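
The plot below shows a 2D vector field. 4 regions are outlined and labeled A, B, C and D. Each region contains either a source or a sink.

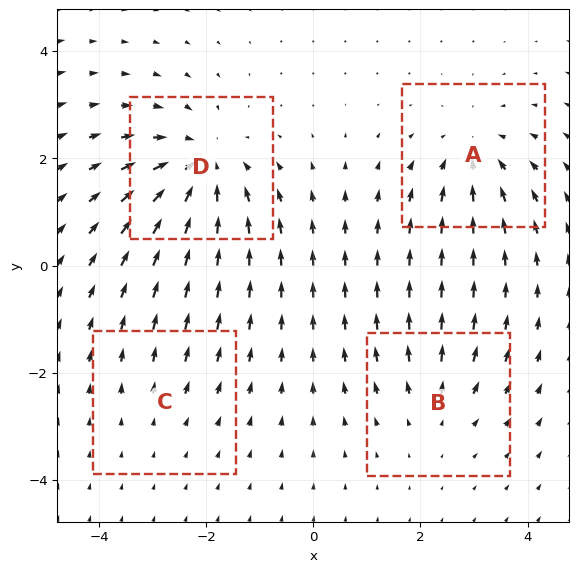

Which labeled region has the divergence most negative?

D

Divergence at each region's feature centre — A: about -4, B: about +3, C: about +2, D: about -6. Region D is most negative.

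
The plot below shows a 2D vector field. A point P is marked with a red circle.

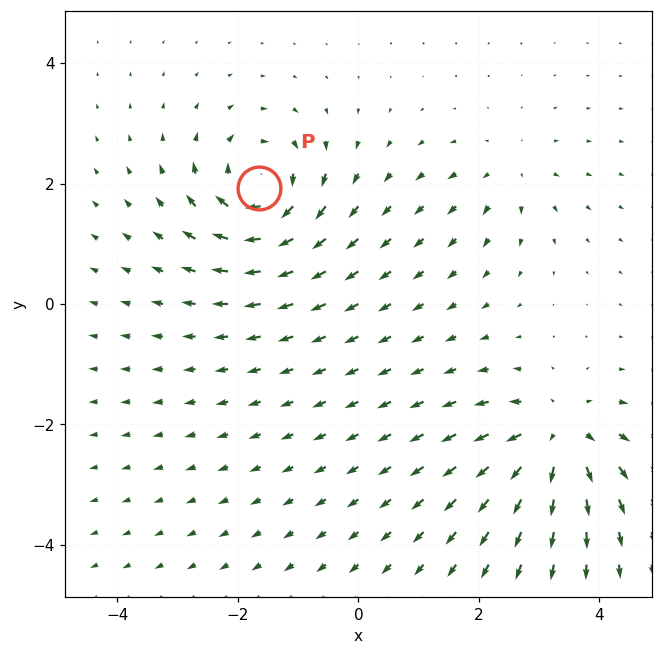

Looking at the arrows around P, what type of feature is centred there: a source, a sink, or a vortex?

vortex

At P (-1.6, 1.9) the arrows circulate clockwise. Divergence ≈0, curl about -7 — near-zero divergence with nonzero curl is a vortex.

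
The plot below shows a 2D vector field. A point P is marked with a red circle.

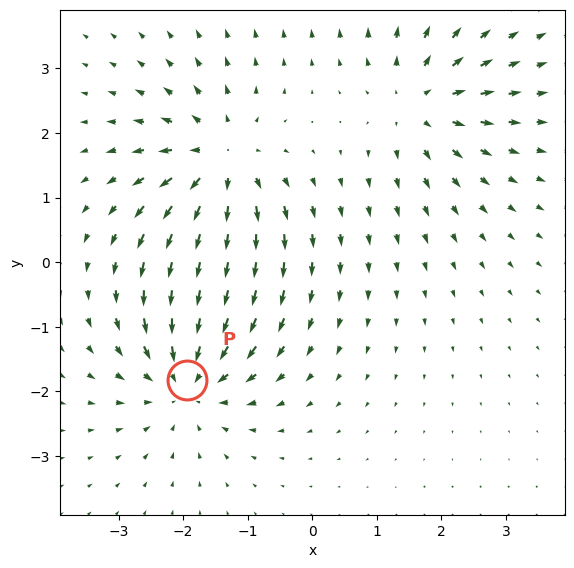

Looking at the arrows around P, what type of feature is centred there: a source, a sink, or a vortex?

At P (-1.9, -1.8) the arrows converge inward. Divergence about -5, curl ≈0 — negative divergence with near-zero curl is a sink.

sink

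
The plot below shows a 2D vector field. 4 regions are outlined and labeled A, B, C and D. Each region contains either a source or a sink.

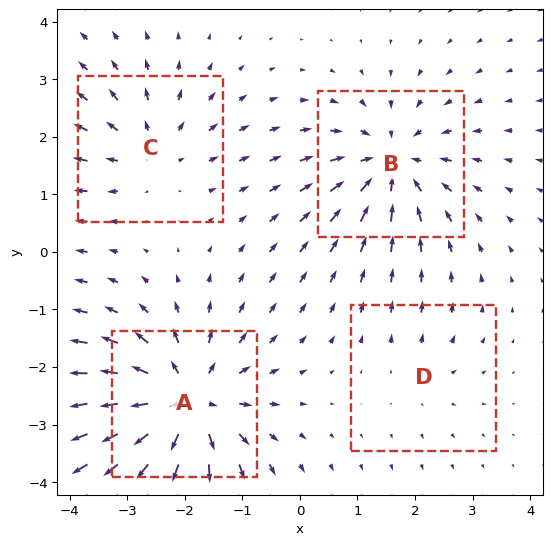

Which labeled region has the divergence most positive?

A

Divergence at each region's feature centre — A: about +7, B: about -5, C: about +4, D: about +2. Region A is most positive.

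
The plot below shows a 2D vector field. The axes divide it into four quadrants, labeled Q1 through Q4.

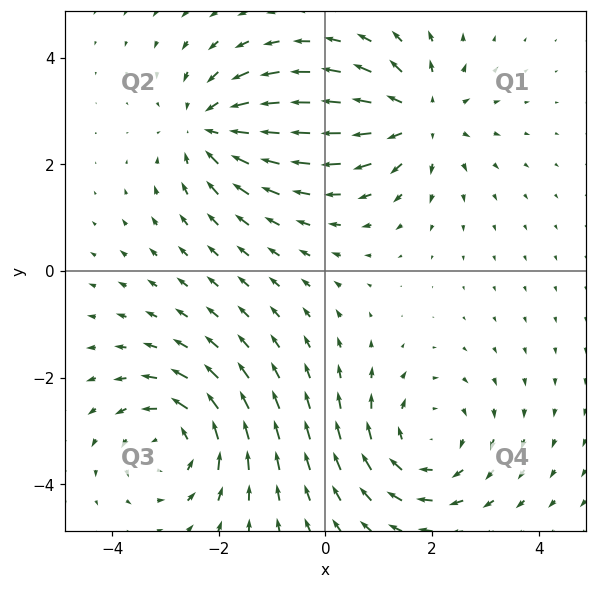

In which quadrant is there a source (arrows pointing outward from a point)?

Q1

The source sits at approximately (1.7, 2.9), which lies in quadrant Q1. The divergence there is about +5, positive as expected for a source.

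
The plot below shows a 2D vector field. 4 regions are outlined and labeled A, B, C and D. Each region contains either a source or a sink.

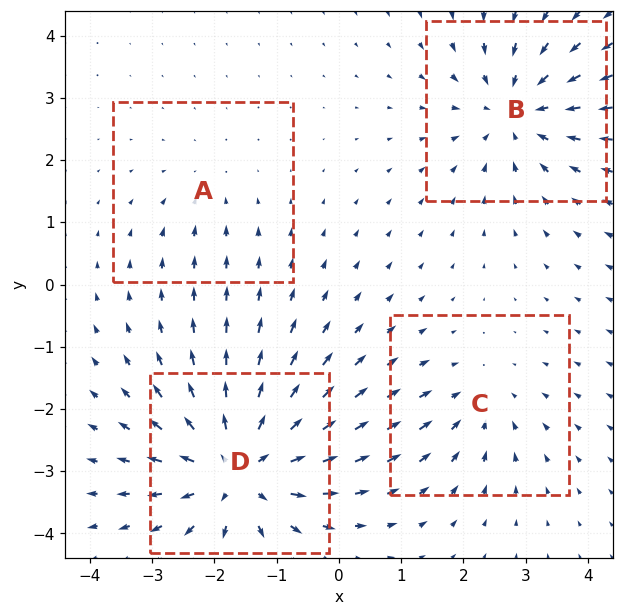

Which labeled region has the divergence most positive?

Divergence at each region's feature centre — A: about -2, B: about -5, C: about -3, D: about +7. Region D is most positive.

D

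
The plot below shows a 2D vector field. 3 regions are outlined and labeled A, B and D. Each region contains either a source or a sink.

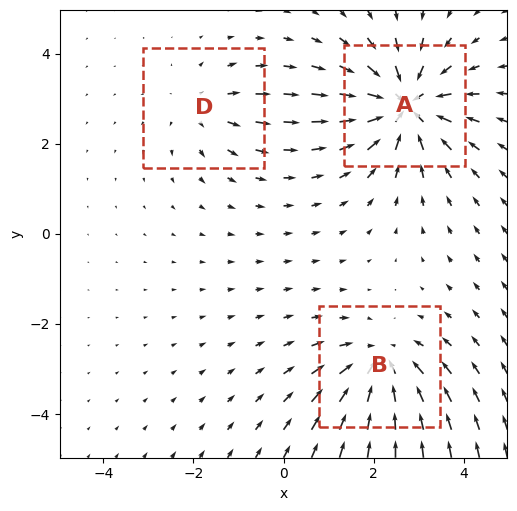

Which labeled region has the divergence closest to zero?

D

Divergence at each region's feature centre — A: about -5, B: about -4, D: about +2. Region D is closest to zero.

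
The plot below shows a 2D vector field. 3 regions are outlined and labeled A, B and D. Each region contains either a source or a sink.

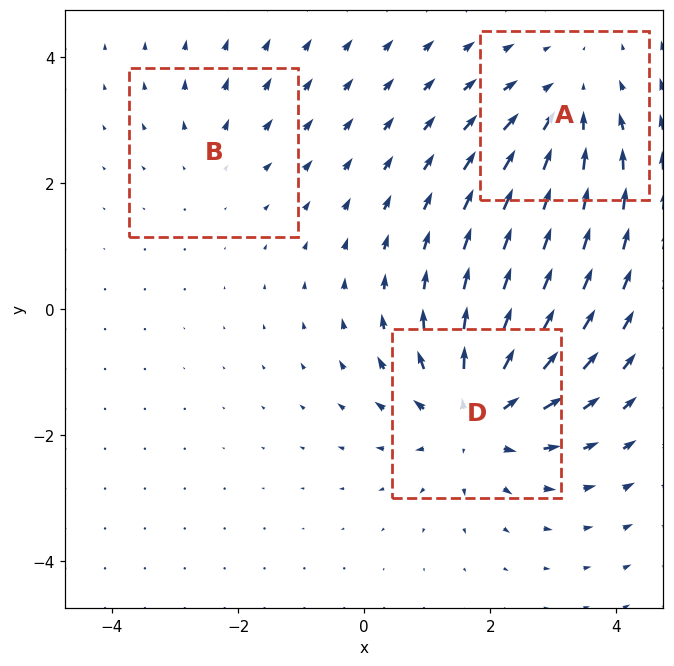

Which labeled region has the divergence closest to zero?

B

Divergence at each region's feature centre — A: about -3, B: about +2, D: about +5. Region B is closest to zero.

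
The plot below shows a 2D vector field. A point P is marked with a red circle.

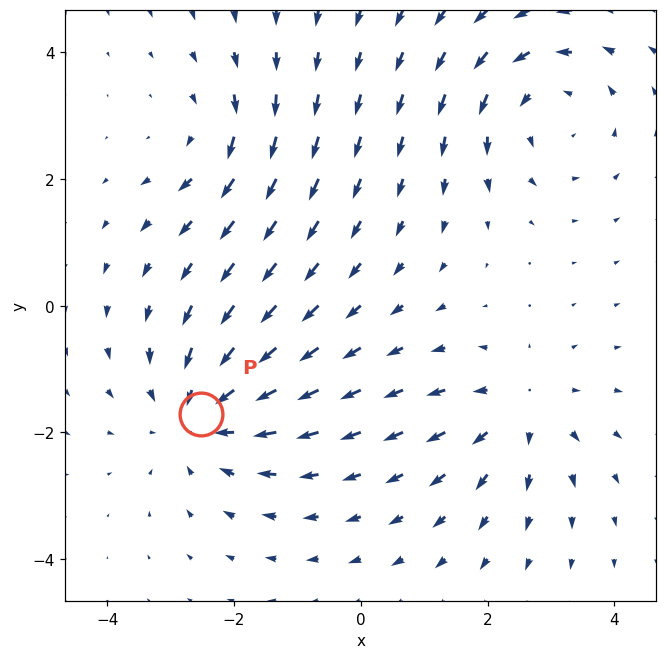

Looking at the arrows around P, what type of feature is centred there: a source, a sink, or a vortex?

sink

At P (-2.5, -1.7) the arrows converge inward. Divergence about -4, curl ≈0 — negative divergence with near-zero curl is a sink.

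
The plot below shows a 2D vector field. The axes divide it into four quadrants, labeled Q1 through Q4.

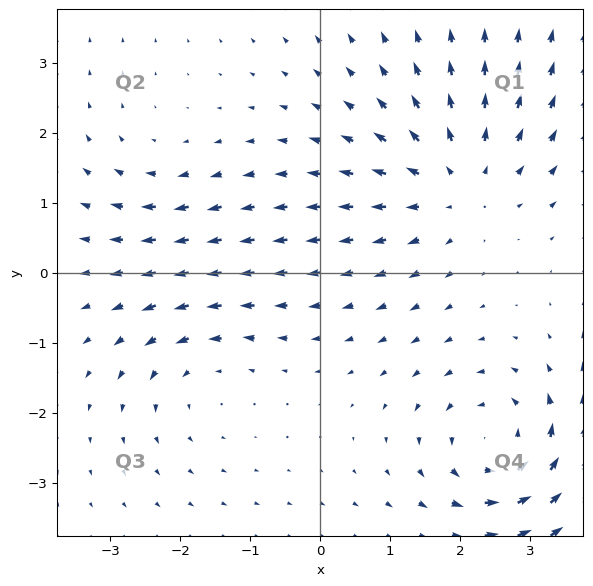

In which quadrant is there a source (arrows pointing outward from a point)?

Q1

The source sits at approximately (2.0, 1.3), which lies in quadrant Q1. The divergence there is about +4, positive as expected for a source.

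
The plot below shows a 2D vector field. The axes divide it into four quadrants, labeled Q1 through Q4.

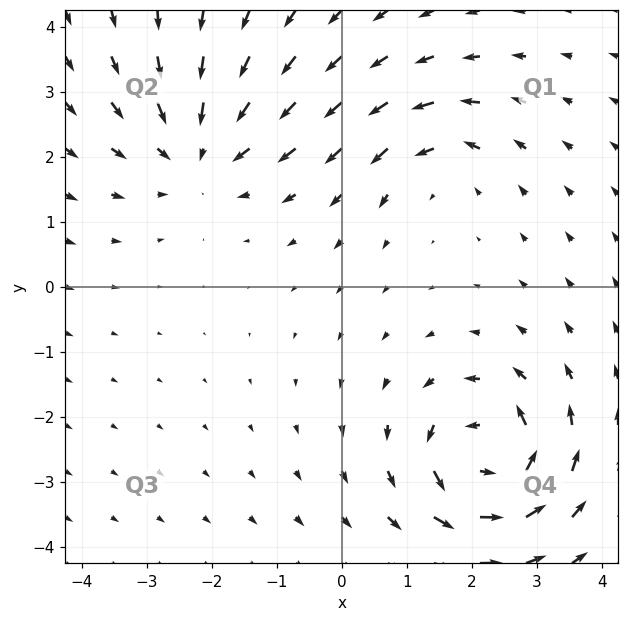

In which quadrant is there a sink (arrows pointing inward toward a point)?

The sink sits at approximately (-2.2, 2.1), which lies in quadrant Q2. The divergence there is about -4, negative as expected for a sink.

Q2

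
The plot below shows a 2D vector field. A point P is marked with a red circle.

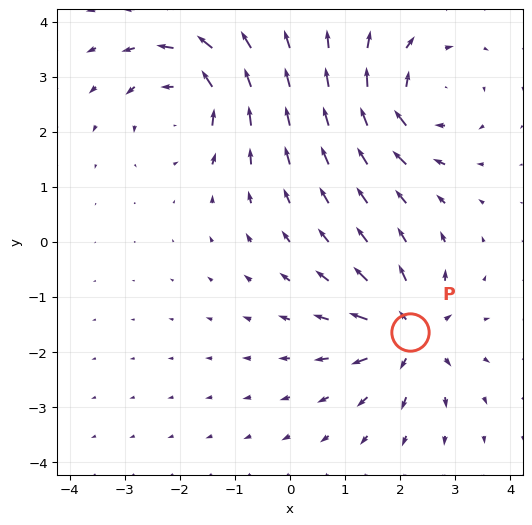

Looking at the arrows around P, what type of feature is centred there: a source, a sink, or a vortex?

At P (2.2, -1.6) the arrows spread outward. Divergence about +6, curl ≈0 — positive divergence with near-zero curl is a source.

source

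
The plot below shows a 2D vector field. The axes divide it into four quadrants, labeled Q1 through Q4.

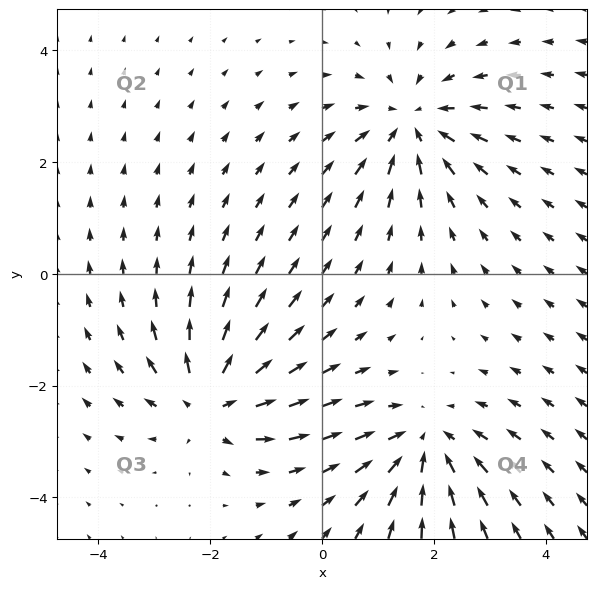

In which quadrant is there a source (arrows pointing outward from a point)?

Q3

The source sits at approximately (-2.0, -2.3), which lies in quadrant Q3. The divergence there is about +6, positive as expected for a source.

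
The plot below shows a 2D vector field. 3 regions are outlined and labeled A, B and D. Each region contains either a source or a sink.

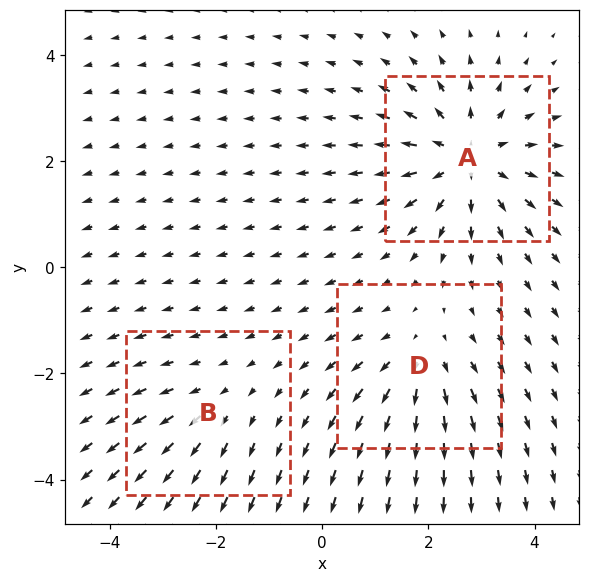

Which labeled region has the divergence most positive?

A

Divergence at each region's feature centre — A: about +5, B: about +2, D: about +3. Region A is most positive.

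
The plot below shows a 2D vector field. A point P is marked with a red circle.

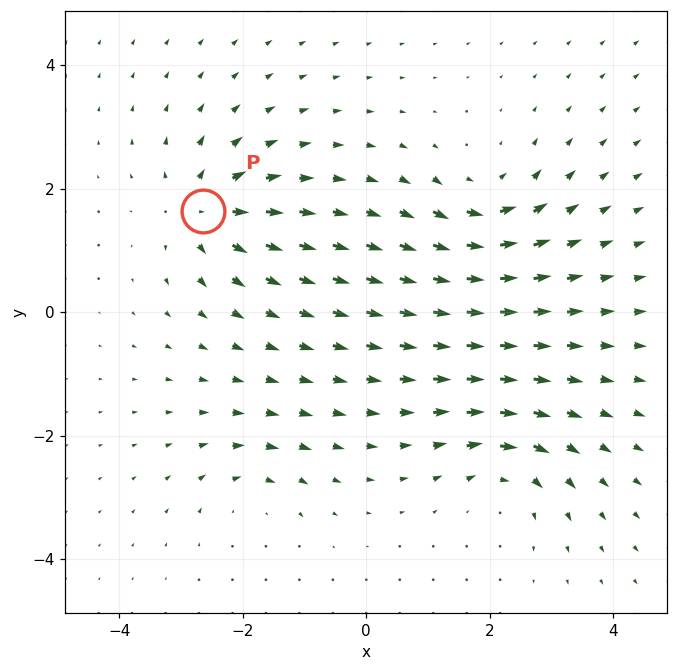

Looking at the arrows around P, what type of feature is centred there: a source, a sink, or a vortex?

source

At P (-2.6, 1.6) the arrows spread outward. Divergence about +6, curl ≈0 — positive divergence with near-zero curl is a source.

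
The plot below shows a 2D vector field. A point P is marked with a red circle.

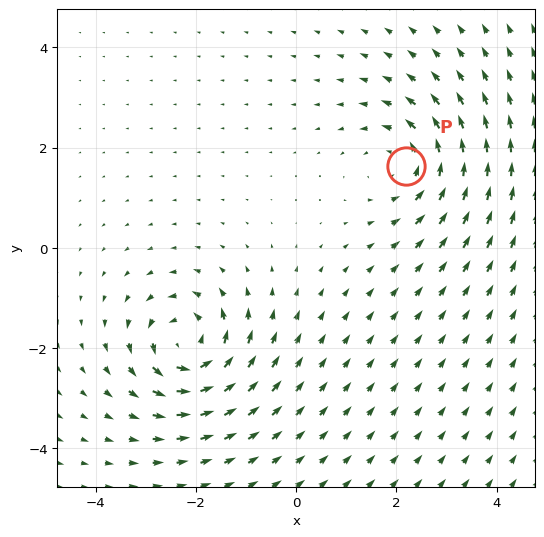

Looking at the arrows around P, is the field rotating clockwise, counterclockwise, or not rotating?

Near P at (2.2, 1.6) the arrows circulate counterclockwise. The curl (z-component) there is about +3; positive curl means counterclockwise rotation.

counterclockwise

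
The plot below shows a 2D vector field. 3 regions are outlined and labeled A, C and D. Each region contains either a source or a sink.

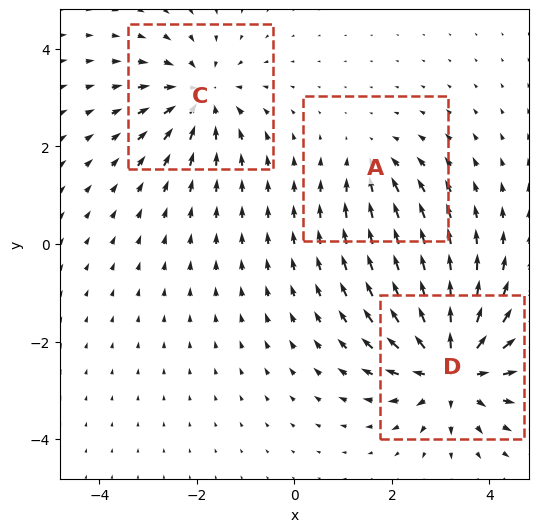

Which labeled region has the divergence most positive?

Divergence at each region's feature centre — A: about -2, C: about -4, D: about +5. Region D is most positive.

D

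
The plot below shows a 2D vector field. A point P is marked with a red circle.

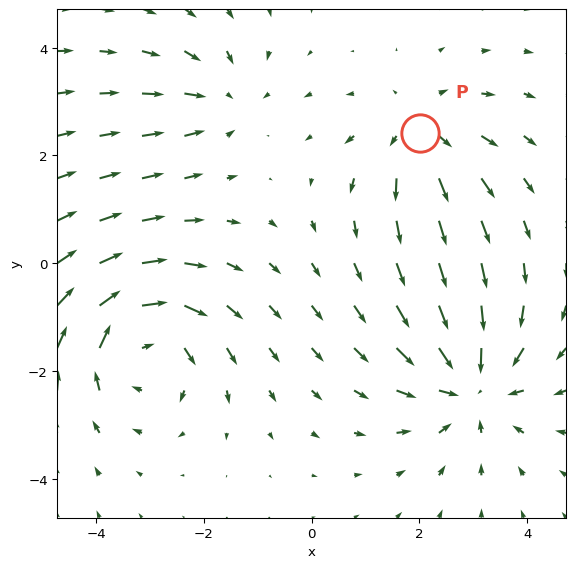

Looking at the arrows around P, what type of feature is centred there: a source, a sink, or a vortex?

source

At P (2.0, 2.4) the arrows spread outward. Divergence about +4, curl ≈0 — positive divergence with near-zero curl is a source.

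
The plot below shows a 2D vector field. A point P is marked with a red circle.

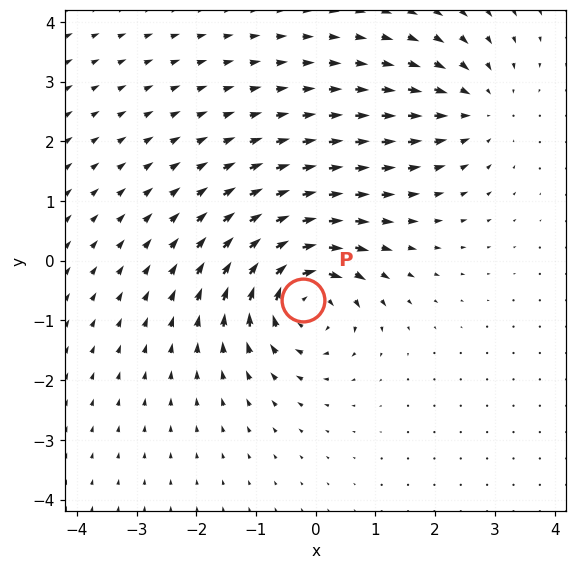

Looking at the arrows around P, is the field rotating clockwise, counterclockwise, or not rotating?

Near P at (-0.2, -0.7) the arrows circulate clockwise. The curl (z-component) there is about -6; negative curl means clockwise rotation.

clockwise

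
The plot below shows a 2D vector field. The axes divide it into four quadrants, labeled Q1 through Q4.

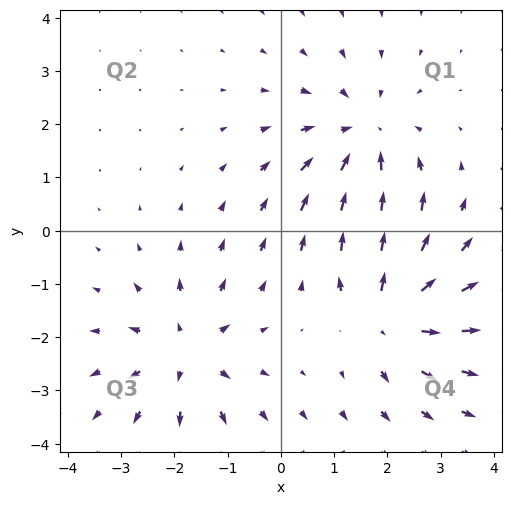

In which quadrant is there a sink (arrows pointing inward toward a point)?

The sink sits at approximately (1.5, 1.8), which lies in quadrant Q1. The divergence there is about -4, negative as expected for a sink.

Q1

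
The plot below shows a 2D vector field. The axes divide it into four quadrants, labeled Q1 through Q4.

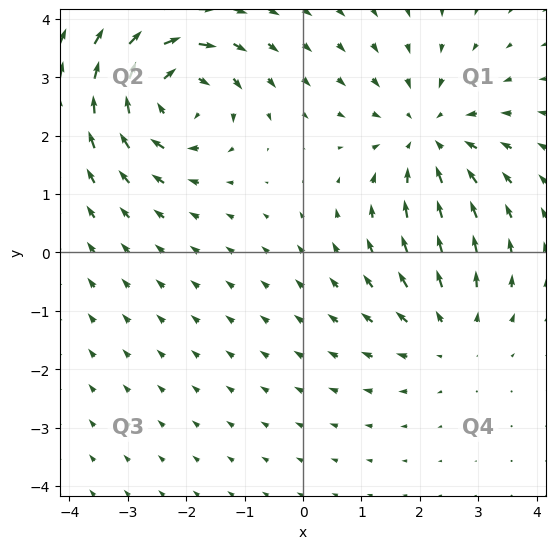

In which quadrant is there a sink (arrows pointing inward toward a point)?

Q1

The sink sits at approximately (2.1, 2.0), which lies in quadrant Q1. The divergence there is about -4, negative as expected for a sink.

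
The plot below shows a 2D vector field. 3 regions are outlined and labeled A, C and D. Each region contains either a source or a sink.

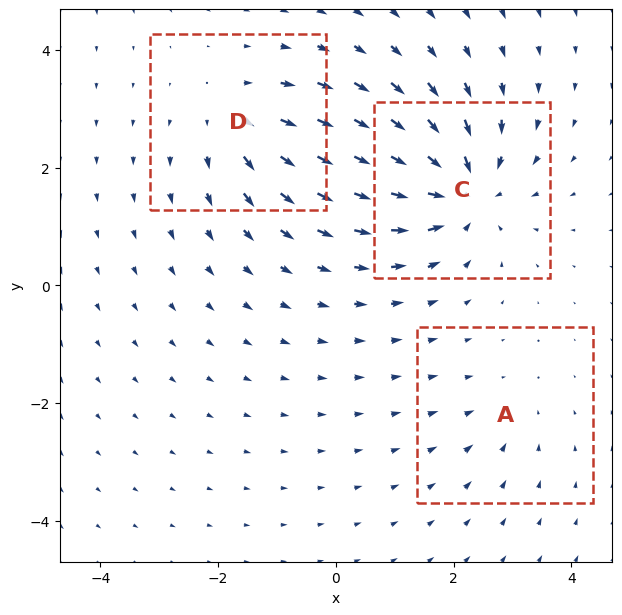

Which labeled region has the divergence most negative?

C

Divergence at each region's feature centre — A: about -2, C: about -6, D: about +3. Region C is most negative.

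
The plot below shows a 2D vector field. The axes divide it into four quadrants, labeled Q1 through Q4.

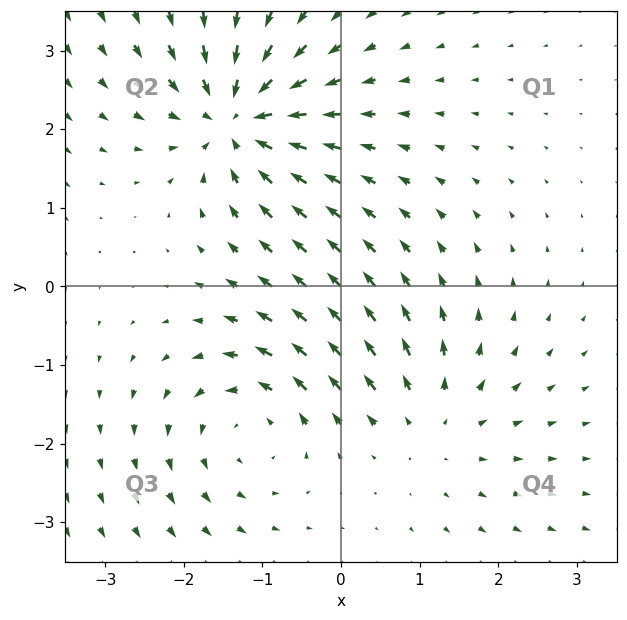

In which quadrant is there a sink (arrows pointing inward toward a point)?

The sink sits at approximately (-1.3, 2.1), which lies in quadrant Q2. The divergence there is about -6, negative as expected for a sink.

Q2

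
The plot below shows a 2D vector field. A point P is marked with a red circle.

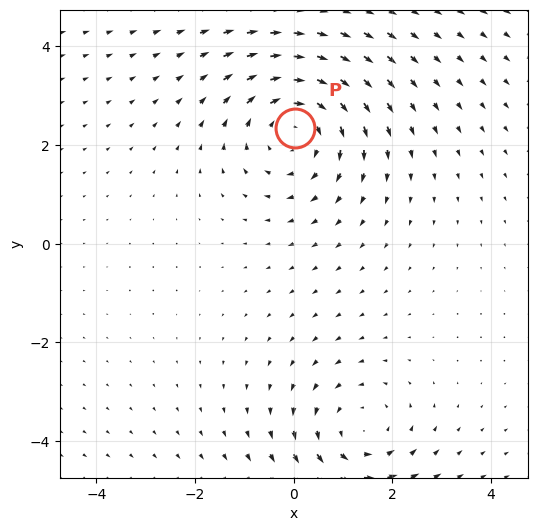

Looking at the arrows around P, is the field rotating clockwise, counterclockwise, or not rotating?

Near P at (0.0, 2.3) the arrows circulate clockwise. The curl (z-component) there is about -3; negative curl means clockwise rotation.

clockwise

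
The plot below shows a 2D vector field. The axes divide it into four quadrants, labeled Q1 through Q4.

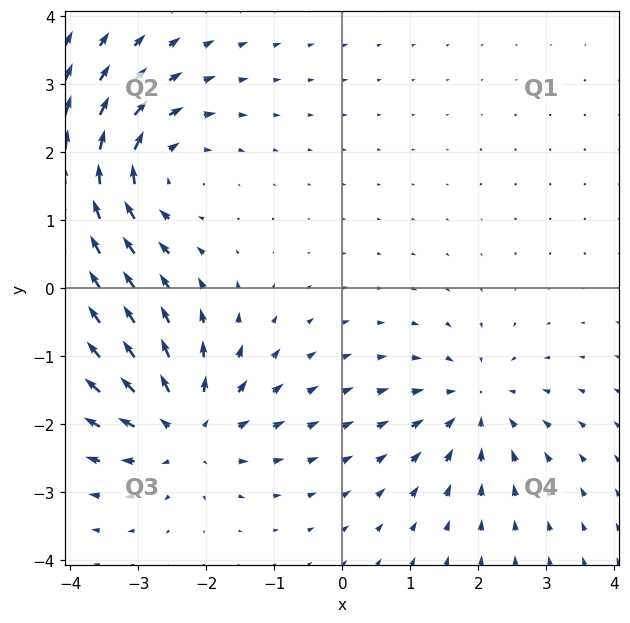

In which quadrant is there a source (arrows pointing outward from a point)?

Q3

The source sits at approximately (-2.3, -2.1), which lies in quadrant Q3. The divergence there is about +5, positive as expected for a source.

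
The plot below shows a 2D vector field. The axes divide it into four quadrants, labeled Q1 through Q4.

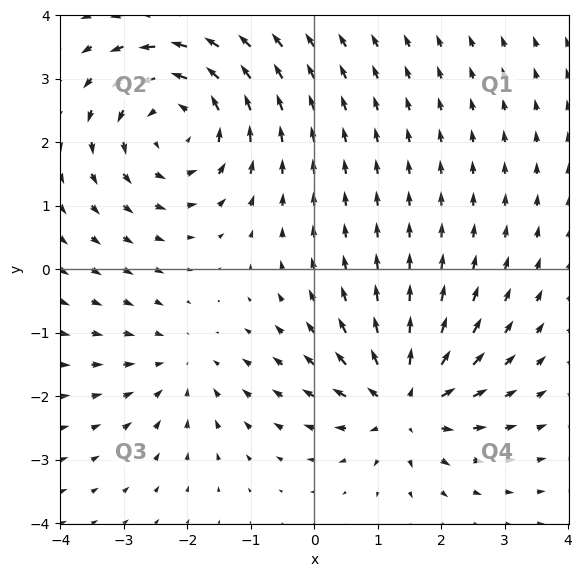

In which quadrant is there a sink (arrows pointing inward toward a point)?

Q3

The sink sits at approximately (-2.1, -1.5), which lies in quadrant Q3. The divergence there is about -3, negative as expected for a sink.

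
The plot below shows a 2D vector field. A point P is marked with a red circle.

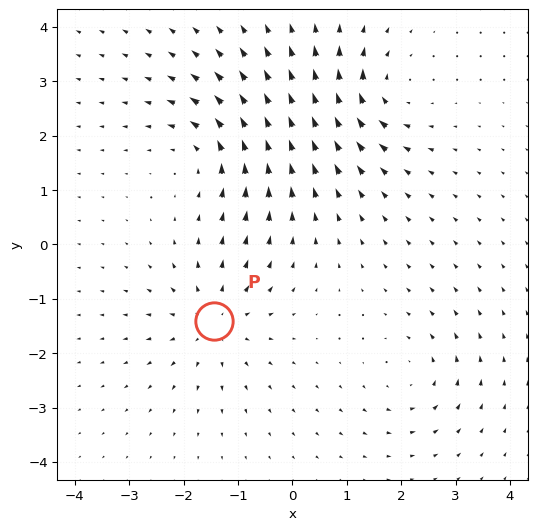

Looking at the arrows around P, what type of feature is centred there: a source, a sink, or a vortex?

source

At P (-1.4, -1.4) the arrows spread outward. Divergence about +5, curl ≈0 — positive divergence with near-zero curl is a source.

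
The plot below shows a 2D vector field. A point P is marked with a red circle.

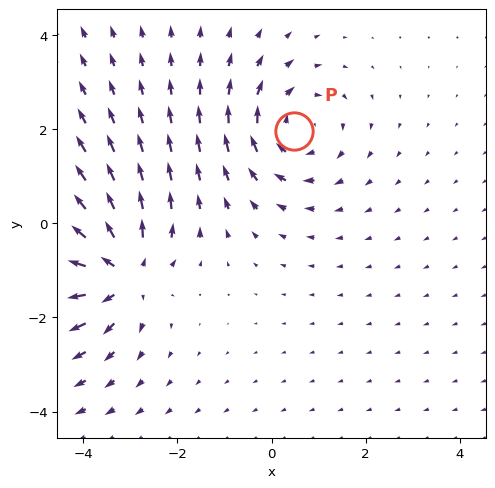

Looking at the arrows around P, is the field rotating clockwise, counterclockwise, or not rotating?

Near P at (0.5, 2.0) the arrows circulate clockwise. The curl (z-component) there is about -4; negative curl means clockwise rotation.

clockwise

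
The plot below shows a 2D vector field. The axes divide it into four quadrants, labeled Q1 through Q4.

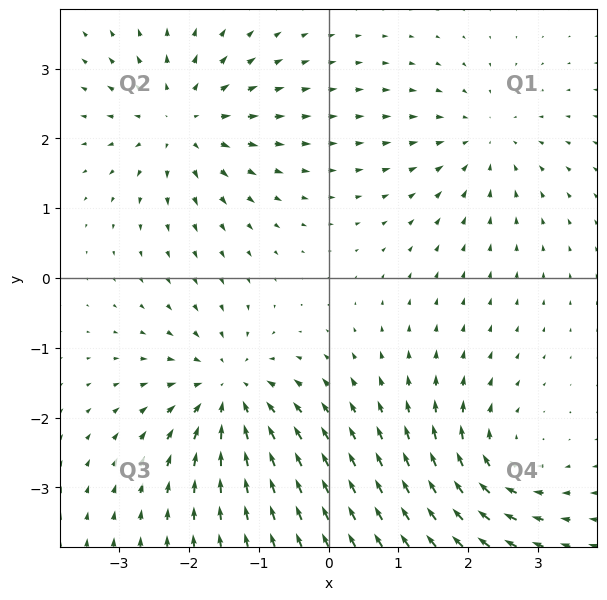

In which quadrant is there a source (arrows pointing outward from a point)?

Q2

The source sits at approximately (-2.1, 2.2), which lies in quadrant Q2. The divergence there is about +4, positive as expected for a source.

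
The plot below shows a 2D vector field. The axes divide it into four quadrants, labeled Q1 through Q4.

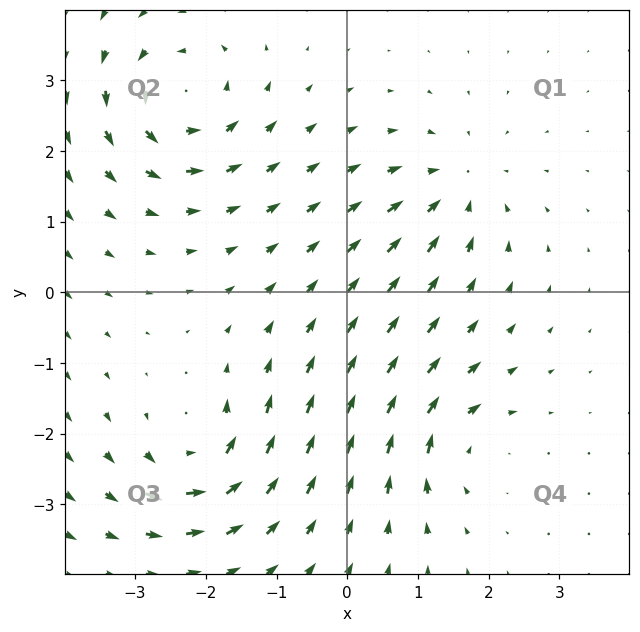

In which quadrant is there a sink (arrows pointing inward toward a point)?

Q1

The sink sits at approximately (1.5, 1.5), which lies in quadrant Q1. The divergence there is about -4, negative as expected for a sink.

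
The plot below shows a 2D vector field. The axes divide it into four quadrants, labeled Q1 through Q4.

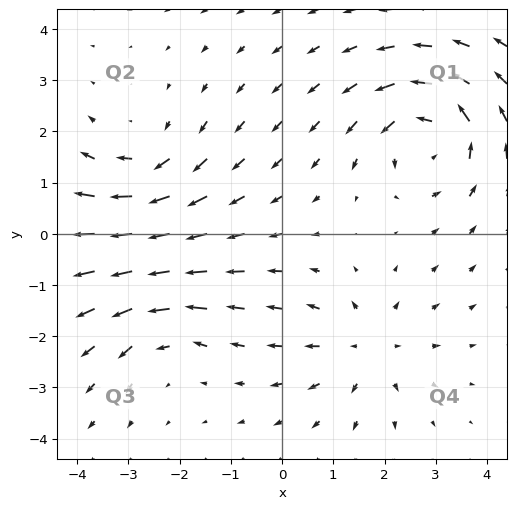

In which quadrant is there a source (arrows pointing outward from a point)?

The source sits at approximately (1.7, -2.2), which lies in quadrant Q4. The divergence there is about +3, positive as expected for a source.

Q4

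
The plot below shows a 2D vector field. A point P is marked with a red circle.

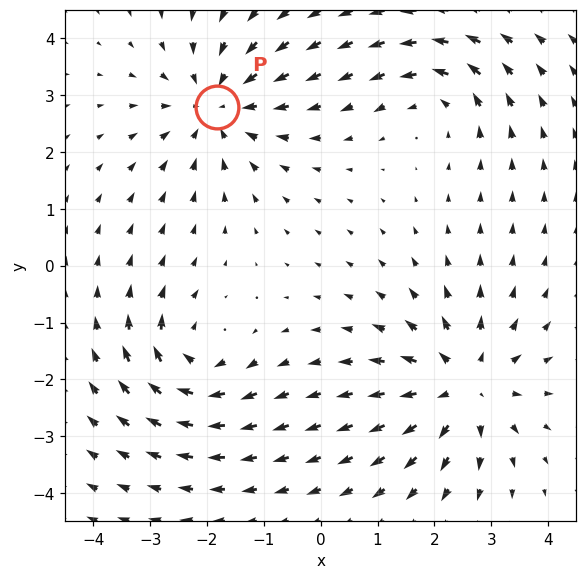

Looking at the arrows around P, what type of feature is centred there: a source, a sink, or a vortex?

At P (-1.8, 2.8) the arrows converge inward. Divergence about -3, curl ≈0 — negative divergence with near-zero curl is a sink.

sink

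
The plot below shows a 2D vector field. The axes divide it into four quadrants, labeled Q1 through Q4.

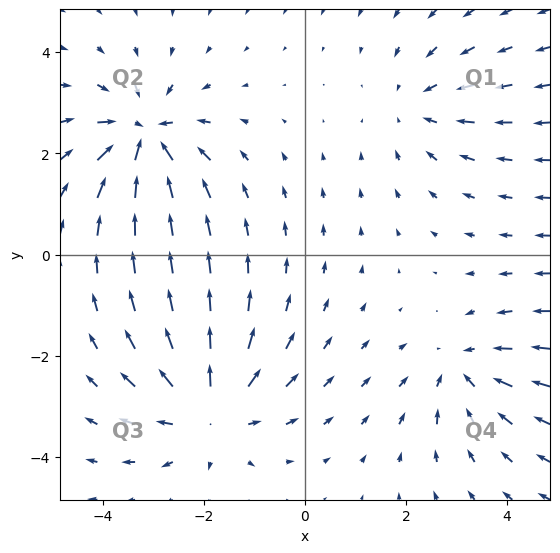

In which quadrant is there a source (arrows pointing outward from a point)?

Q3

The source sits at approximately (-1.9, -3.1), which lies in quadrant Q3. The divergence there is about +4, positive as expected for a source.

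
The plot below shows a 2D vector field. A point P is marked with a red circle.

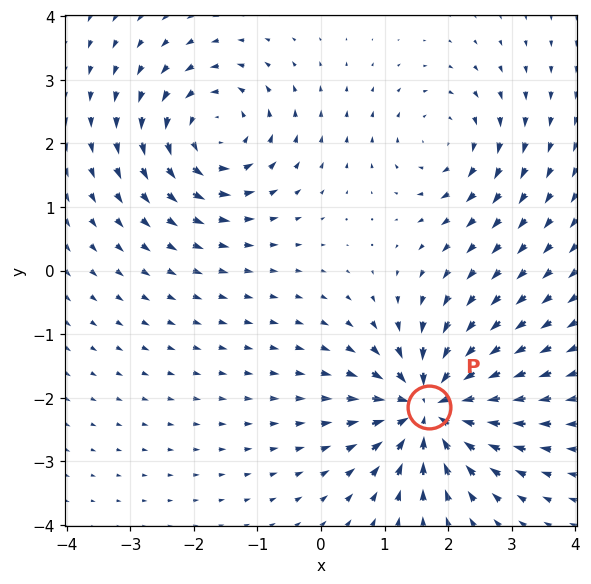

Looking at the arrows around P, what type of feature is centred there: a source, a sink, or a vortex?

At P (1.7, -2.2) the arrows converge inward. Divergence about -6, curl ≈0 — negative divergence with near-zero curl is a sink.

sink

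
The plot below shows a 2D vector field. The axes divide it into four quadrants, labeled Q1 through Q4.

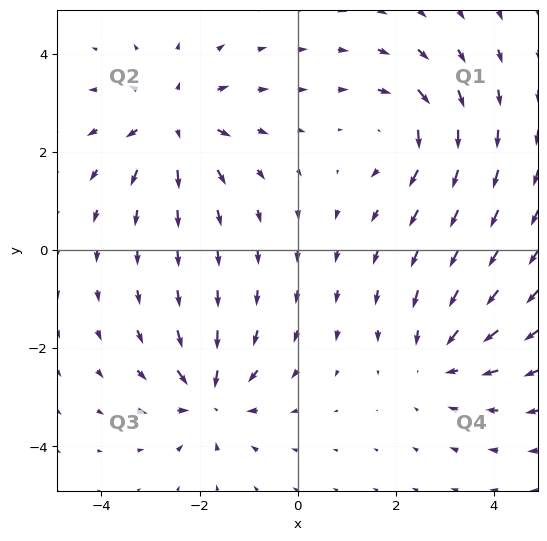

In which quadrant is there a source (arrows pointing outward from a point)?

The source sits at approximately (-2.5, 2.6), which lies in quadrant Q2. The divergence there is about +4, positive as expected for a source.

Q2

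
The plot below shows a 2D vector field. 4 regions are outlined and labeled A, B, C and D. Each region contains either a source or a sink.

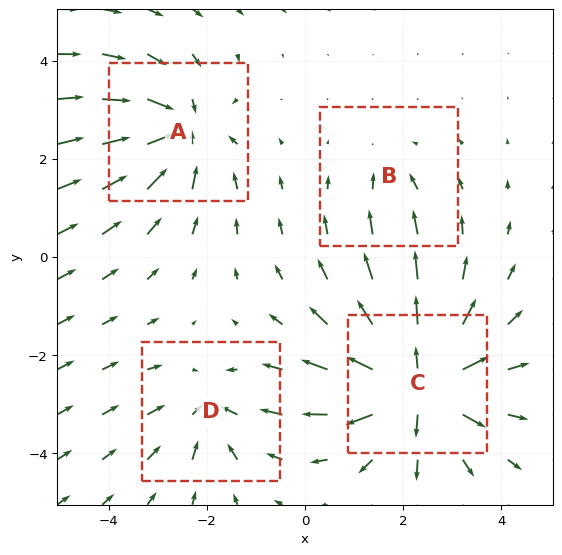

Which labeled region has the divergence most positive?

Divergence at each region's feature centre — A: about -5, B: about -2, C: about +8, D: about -4. Region C is most positive.

C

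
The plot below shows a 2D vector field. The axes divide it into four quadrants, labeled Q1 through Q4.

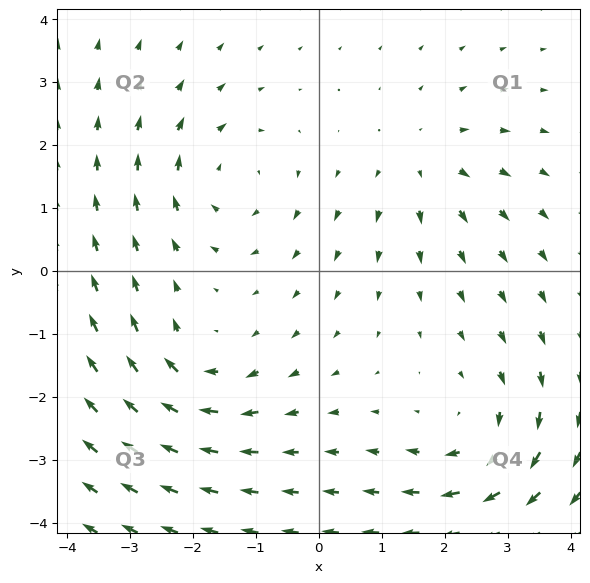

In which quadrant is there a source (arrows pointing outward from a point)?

The source sits at approximately (1.7, 1.7), which lies in quadrant Q1. The divergence there is about +3, positive as expected for a source.

Q1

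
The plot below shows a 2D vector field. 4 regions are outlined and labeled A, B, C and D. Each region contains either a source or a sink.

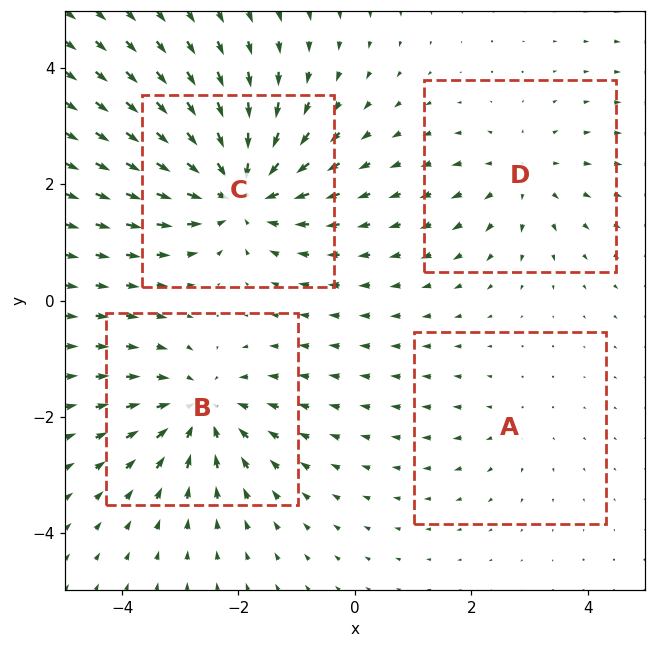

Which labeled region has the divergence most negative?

C

Divergence at each region's feature centre — A: about +2, B: about -5, C: about -7, D: about +3. Region C is most negative.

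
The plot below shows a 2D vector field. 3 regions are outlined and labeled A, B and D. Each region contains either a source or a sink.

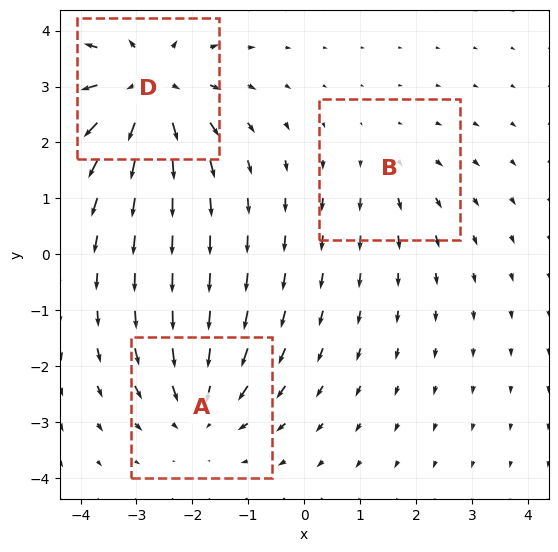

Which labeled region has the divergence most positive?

Divergence at each region's feature centre — A: about -3, B: about +2, D: about +4. Region D is most positive.

D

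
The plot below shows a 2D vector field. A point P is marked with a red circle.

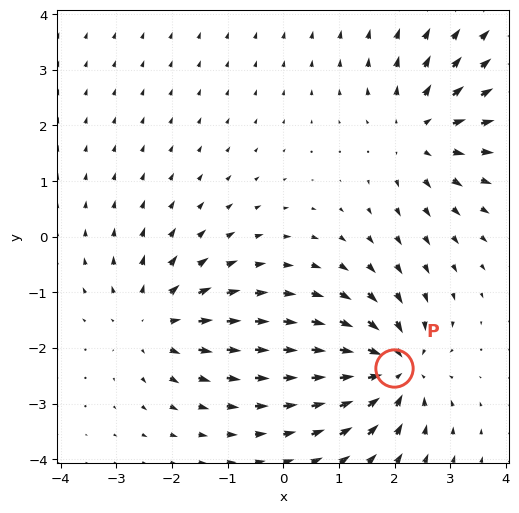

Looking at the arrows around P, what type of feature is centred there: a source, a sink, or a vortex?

sink

At P (2.0, -2.4) the arrows converge inward. Divergence about -6, curl ≈0 — negative divergence with near-zero curl is a sink.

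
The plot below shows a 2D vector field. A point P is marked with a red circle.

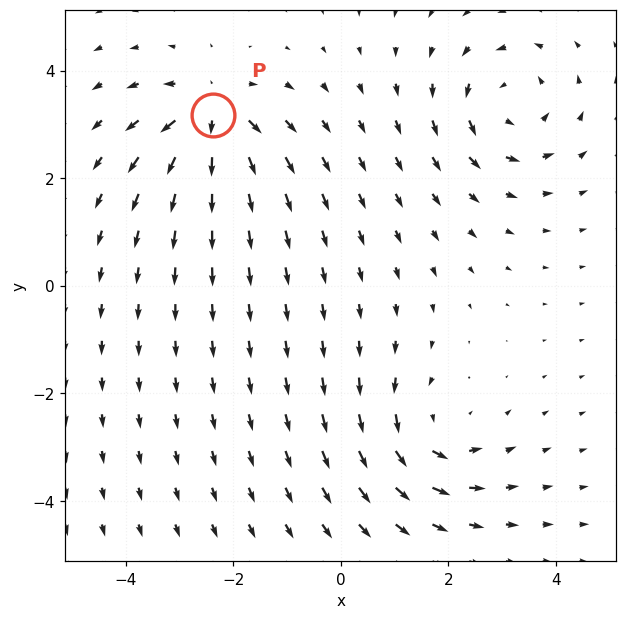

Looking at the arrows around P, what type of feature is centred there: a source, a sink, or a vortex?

source

At P (-2.4, 3.2) the arrows spread outward. Divergence about +6, curl ≈0 — positive divergence with near-zero curl is a source.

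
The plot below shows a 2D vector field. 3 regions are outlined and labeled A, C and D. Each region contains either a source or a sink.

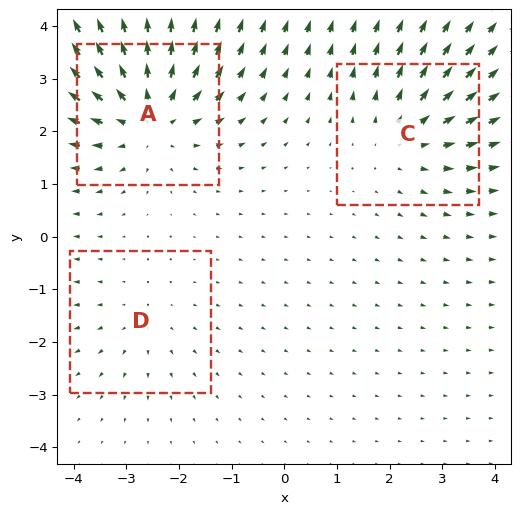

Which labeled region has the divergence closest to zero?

D

Divergence at each region's feature centre — A: about +5, C: about +3, D: about +2. Region D is closest to zero.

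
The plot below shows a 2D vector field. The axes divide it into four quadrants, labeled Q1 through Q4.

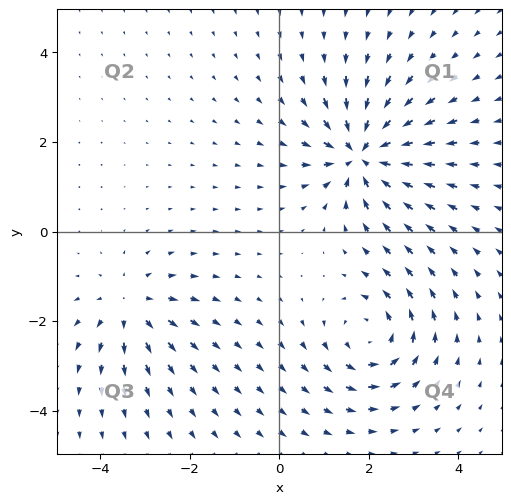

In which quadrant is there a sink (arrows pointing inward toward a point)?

The sink sits at approximately (1.9, 1.7), which lies in quadrant Q1. The divergence there is about -5, negative as expected for a sink.

Q1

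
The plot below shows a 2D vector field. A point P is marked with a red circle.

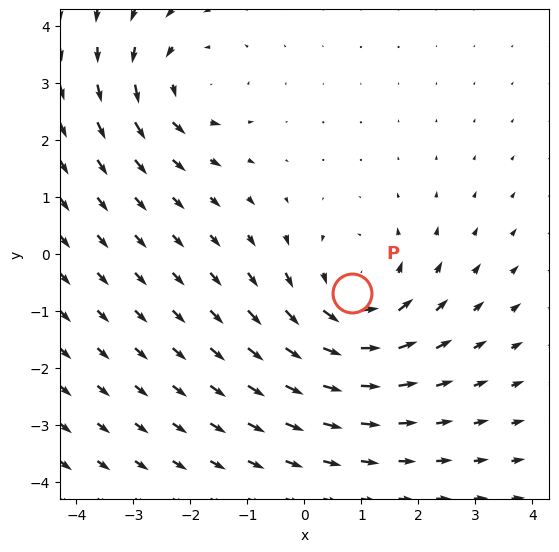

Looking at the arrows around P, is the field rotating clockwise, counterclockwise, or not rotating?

Near P at (0.8, -0.7) the arrows circulate counterclockwise. The curl (z-component) there is about +4; positive curl means counterclockwise rotation.

counterclockwise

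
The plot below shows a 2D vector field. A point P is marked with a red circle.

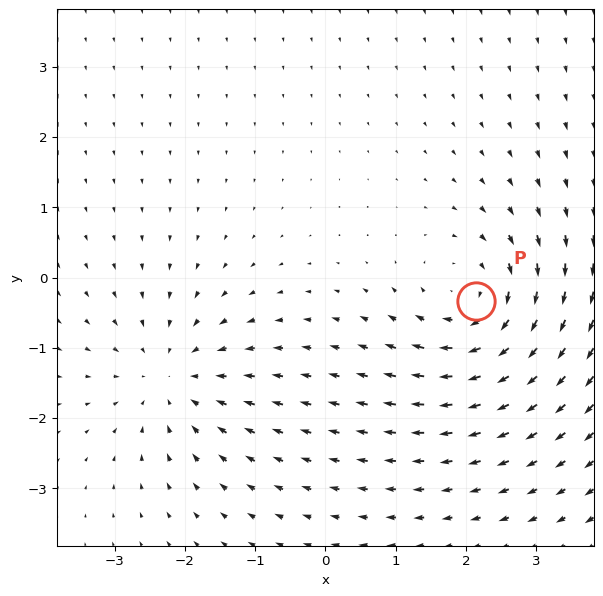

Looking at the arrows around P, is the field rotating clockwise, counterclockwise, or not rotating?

clockwise

Near P at (2.1, -0.3) the arrows circulate clockwise. The curl (z-component) there is about -5; negative curl means clockwise rotation.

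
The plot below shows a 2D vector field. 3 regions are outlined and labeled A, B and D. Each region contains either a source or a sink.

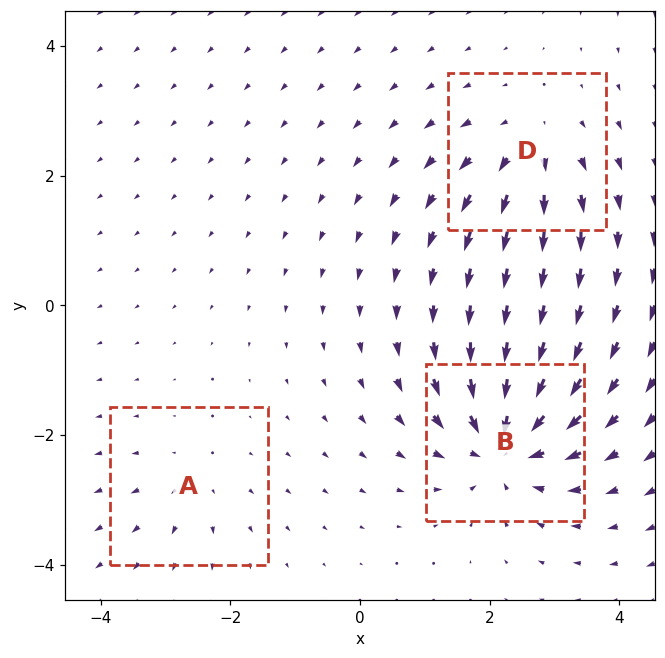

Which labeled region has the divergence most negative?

Divergence at each region's feature centre — A: about +2, B: about -6, D: about +4. Region B is most negative.

B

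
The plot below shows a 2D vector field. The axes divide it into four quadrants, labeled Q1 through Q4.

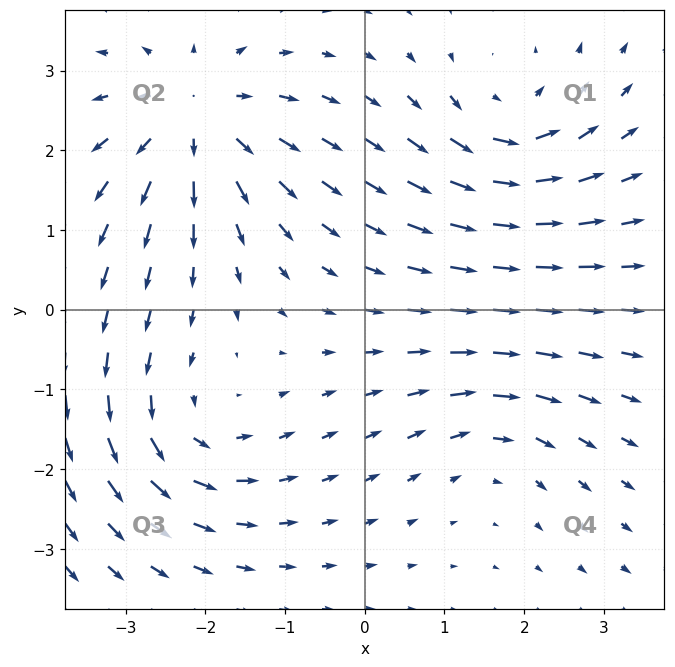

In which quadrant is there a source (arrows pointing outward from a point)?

Q2

The source sits at approximately (-2.1, 2.4), which lies in quadrant Q2. The divergence there is about +5, positive as expected for a source.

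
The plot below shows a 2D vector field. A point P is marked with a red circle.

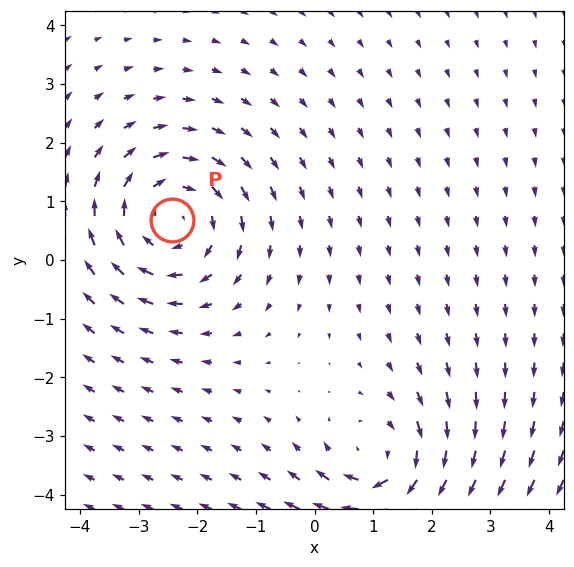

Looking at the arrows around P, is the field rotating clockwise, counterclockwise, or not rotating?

Near P at (-2.4, 0.7) the arrows circulate clockwise. The curl (z-component) there is about -3; negative curl means clockwise rotation.

clockwise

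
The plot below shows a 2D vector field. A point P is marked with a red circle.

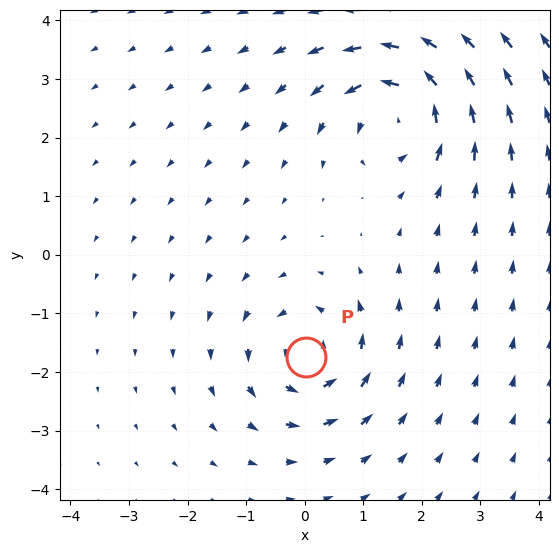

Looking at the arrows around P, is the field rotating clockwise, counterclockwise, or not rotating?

Near P at (0.0, -1.8) the arrows circulate counterclockwise. The curl (z-component) there is about +4; positive curl means counterclockwise rotation.

counterclockwise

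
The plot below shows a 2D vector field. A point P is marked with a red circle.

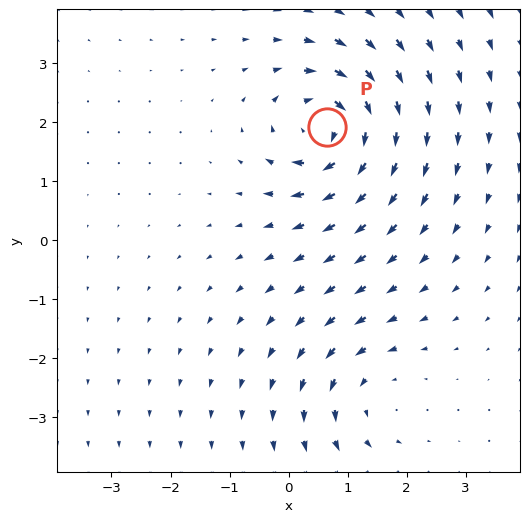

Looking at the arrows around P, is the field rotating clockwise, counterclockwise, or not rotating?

Near P at (0.7, 1.9) the arrows circulate clockwise. The curl (z-component) there is about -7; negative curl means clockwise rotation.

clockwise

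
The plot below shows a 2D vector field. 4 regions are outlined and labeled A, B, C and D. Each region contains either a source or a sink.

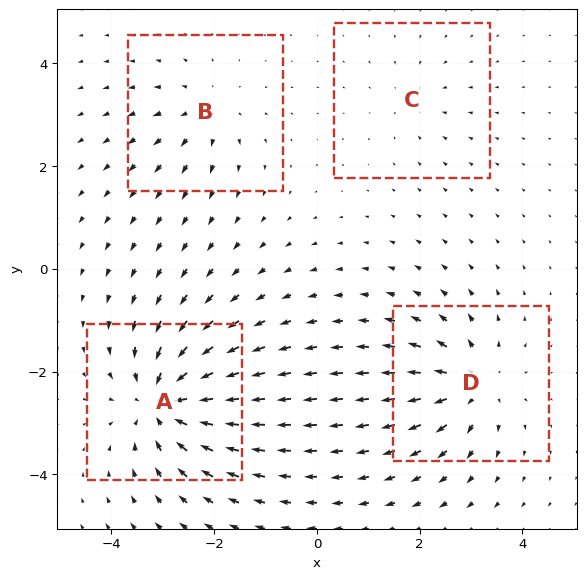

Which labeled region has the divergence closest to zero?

Divergence at each region's feature centre — A: about -7, B: about +4, C: about -2, D: about +5. Region C is closest to zero.

C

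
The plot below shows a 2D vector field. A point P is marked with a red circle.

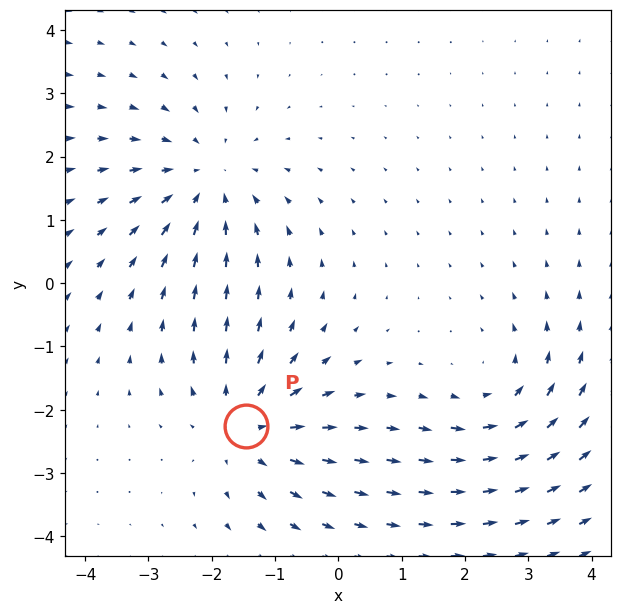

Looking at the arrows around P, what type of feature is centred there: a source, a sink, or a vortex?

At P (-1.5, -2.3) the arrows spread outward. Divergence about +4, curl ≈0 — positive divergence with near-zero curl is a source.

source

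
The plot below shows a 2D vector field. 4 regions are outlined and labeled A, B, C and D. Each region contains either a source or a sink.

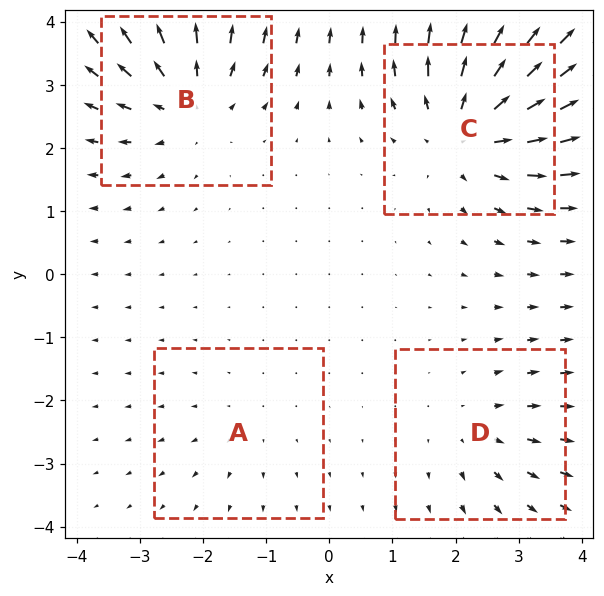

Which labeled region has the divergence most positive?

Divergence at each region's feature centre — A: about +2, B: about +5, C: about +7, D: about +3. Region C is most positive.

C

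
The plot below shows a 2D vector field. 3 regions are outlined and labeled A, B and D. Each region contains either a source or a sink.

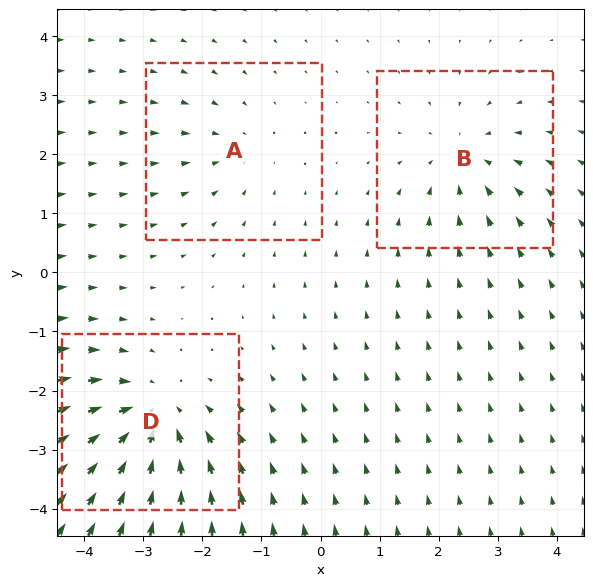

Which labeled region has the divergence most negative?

D

Divergence at each region's feature centre — A: about -2, B: about -3, D: about -5. Region D is most negative.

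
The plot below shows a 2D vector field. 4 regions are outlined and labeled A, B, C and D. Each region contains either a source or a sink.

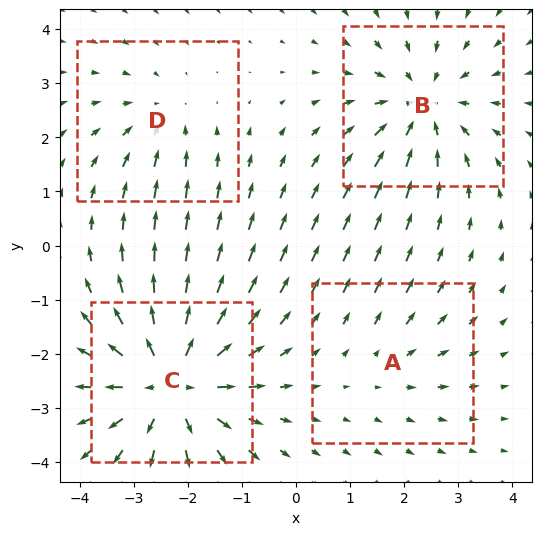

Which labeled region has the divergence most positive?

C

Divergence at each region's feature centre — A: about +2, B: about -4, C: about +6, D: about -3. Region C is most positive.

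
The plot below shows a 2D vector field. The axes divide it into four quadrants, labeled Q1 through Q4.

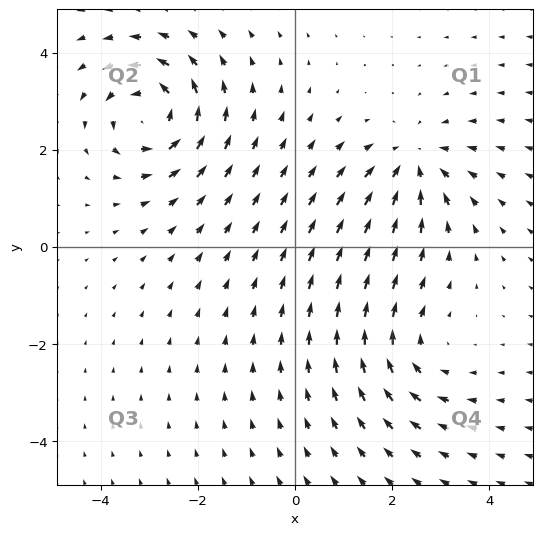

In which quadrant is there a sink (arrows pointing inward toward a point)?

Q1

The sink sits at approximately (2.4, 1.7), which lies in quadrant Q1. The divergence there is about -4, negative as expected for a sink.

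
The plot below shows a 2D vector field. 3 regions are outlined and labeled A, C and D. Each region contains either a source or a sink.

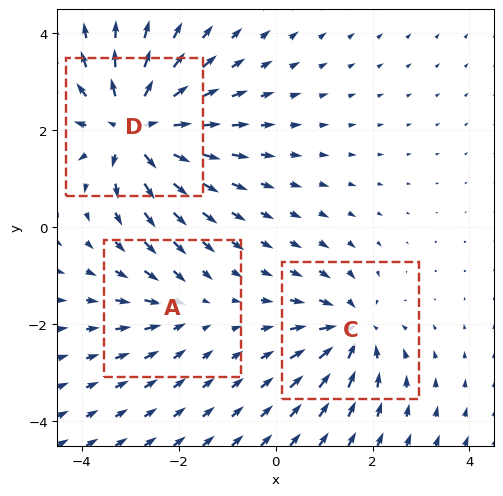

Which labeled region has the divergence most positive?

D

Divergence at each region's feature centre — A: about -2, C: about -4, D: about +6. Region D is most positive.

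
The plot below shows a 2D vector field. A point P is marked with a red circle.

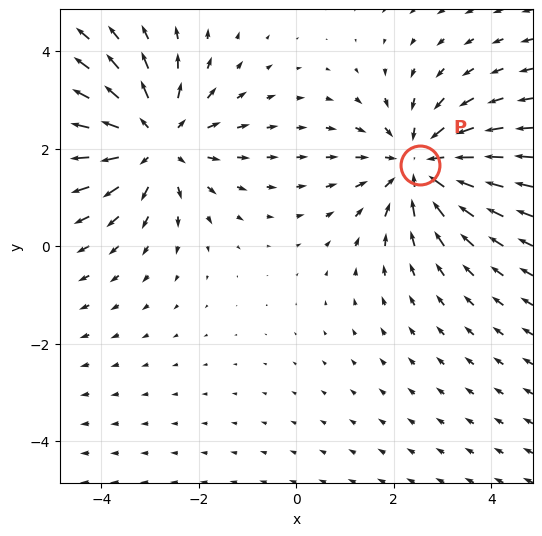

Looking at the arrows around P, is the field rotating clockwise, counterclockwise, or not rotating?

Near P at (2.5, 1.7) the arrows show no circulation. The curl there is ≈0.

not rotating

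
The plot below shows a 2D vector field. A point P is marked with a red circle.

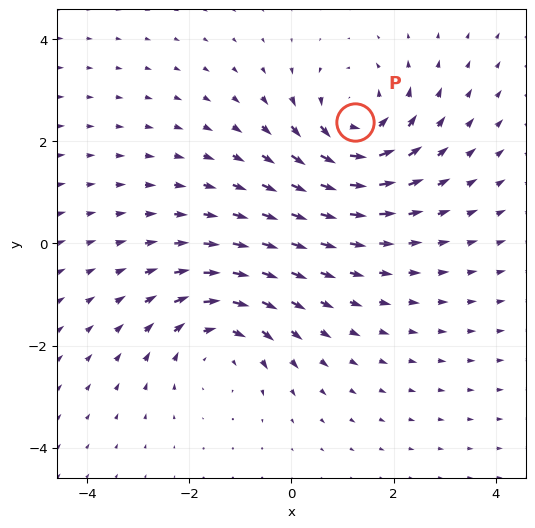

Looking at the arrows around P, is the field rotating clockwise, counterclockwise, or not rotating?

counterclockwise

Near P at (1.2, 2.4) the arrows circulate counterclockwise. The curl (z-component) there is about +5; positive curl means counterclockwise rotation.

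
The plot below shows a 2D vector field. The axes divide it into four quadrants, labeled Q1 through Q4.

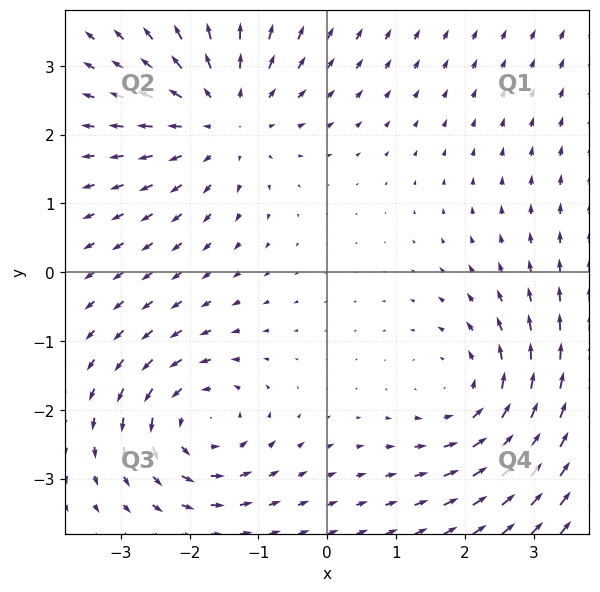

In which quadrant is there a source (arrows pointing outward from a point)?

The source sits at approximately (-1.5, 2.3), which lies in quadrant Q2. The divergence there is about +3, positive as expected for a source.

Q2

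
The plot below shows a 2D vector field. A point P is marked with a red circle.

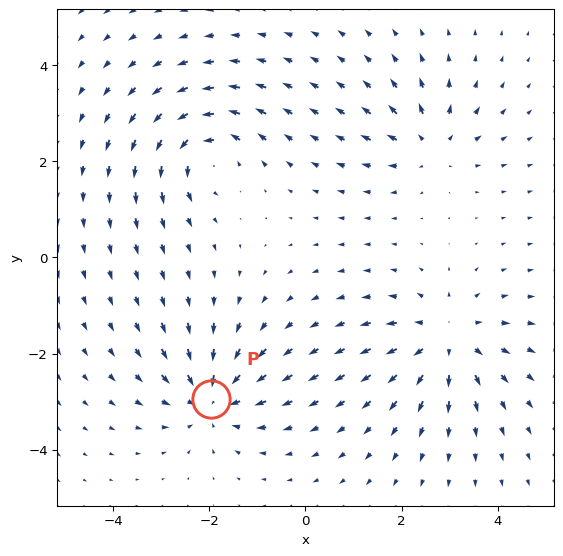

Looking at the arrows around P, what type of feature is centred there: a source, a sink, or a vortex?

sink

At P (-2.0, -2.9) the arrows converge inward. Divergence about -4, curl ≈0 — negative divergence with near-zero curl is a sink.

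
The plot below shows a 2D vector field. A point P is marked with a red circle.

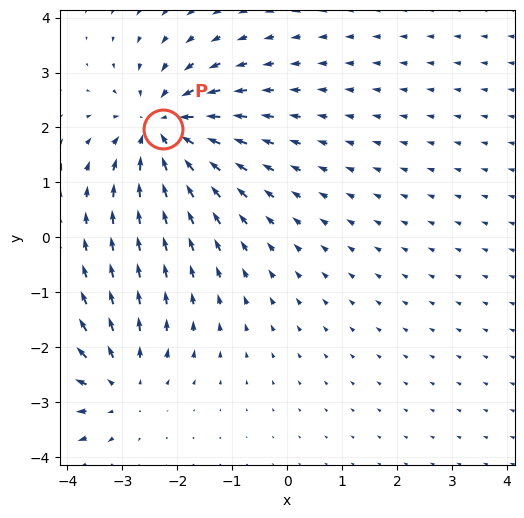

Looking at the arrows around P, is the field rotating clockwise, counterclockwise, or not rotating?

Near P at (-2.3, 2.0) the arrows show no circulation. The curl there is ≈0.

not rotating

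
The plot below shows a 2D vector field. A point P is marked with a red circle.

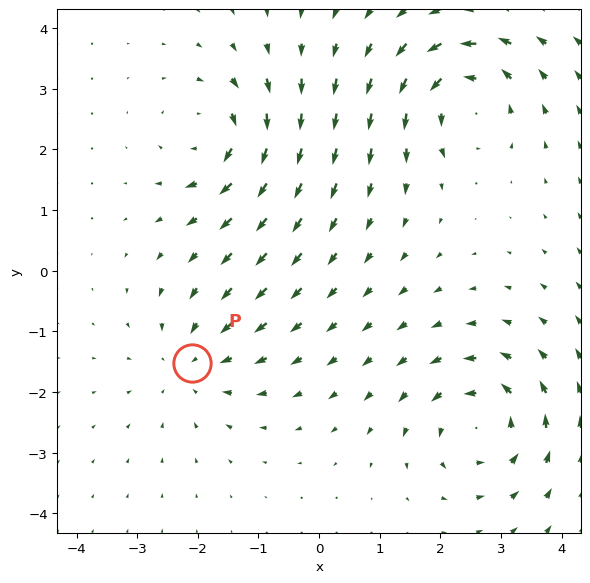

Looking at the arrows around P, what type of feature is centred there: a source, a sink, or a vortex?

sink

At P (-2.1, -1.5) the arrows converge inward. Divergence about -3, curl ≈0 — negative divergence with near-zero curl is a sink.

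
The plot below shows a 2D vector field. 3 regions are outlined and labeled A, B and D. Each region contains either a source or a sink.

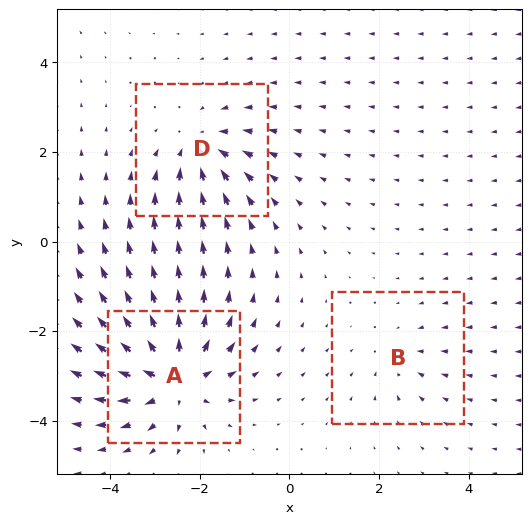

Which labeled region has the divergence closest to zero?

B

Divergence at each region's feature centre — A: about +6, B: about -2, D: about -4. Region B is closest to zero.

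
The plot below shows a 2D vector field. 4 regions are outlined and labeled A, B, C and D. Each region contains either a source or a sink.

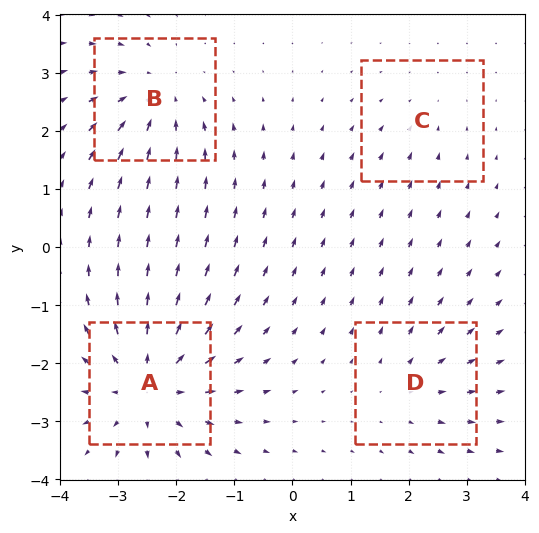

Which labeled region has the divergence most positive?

A

Divergence at each region's feature centre — A: about +7, B: about -5, C: about -2, D: about +3. Region A is most positive.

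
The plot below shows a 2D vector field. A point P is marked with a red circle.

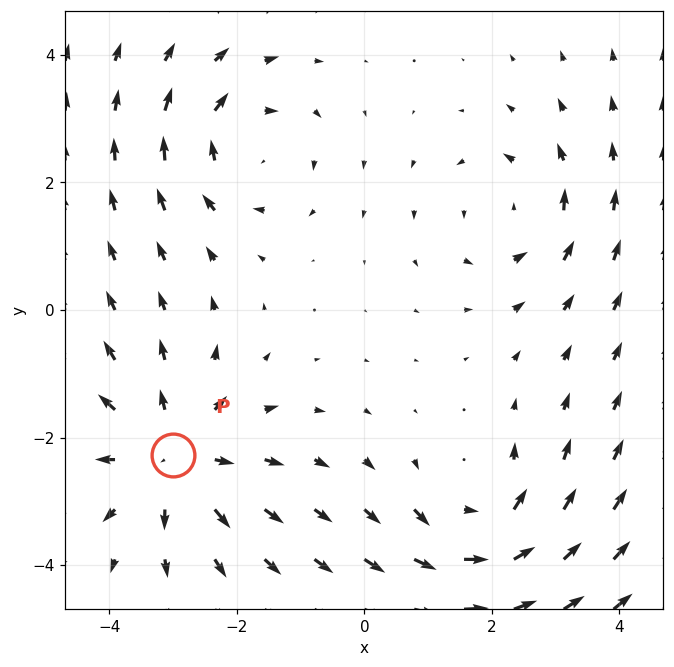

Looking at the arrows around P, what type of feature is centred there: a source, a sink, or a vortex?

source

At P (-3.0, -2.3) the arrows spread outward. Divergence about +5, curl ≈0 — positive divergence with near-zero curl is a source.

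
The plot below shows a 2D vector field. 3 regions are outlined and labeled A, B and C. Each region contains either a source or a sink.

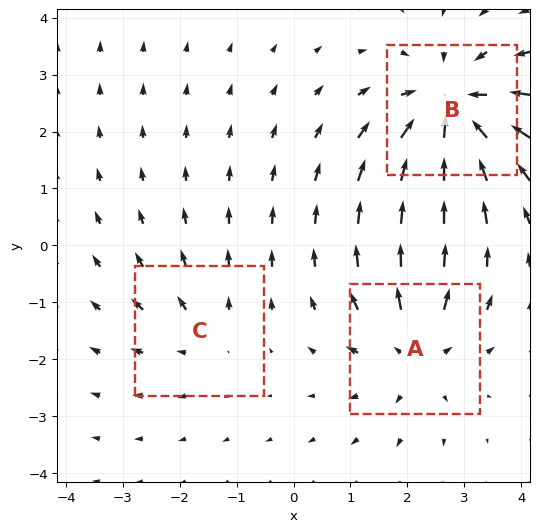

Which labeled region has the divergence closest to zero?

C

Divergence at each region's feature centre — A: about +4, B: about -5, C: about +2. Region C is closest to zero.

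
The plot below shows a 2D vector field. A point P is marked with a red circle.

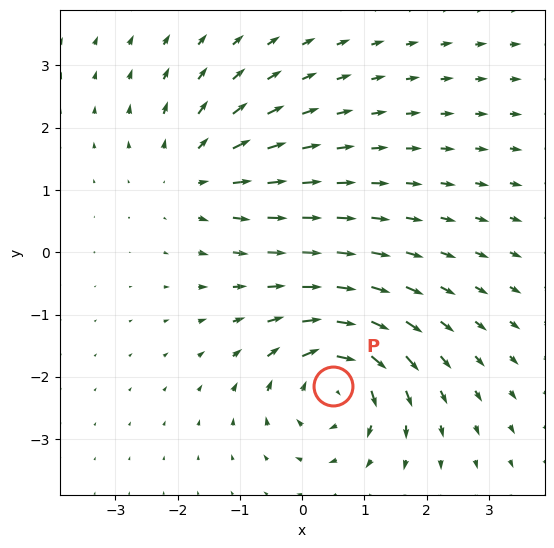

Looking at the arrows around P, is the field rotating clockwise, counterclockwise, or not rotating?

Near P at (0.5, -2.1) the arrows circulate clockwise. The curl (z-component) there is about -6; negative curl means clockwise rotation.

clockwise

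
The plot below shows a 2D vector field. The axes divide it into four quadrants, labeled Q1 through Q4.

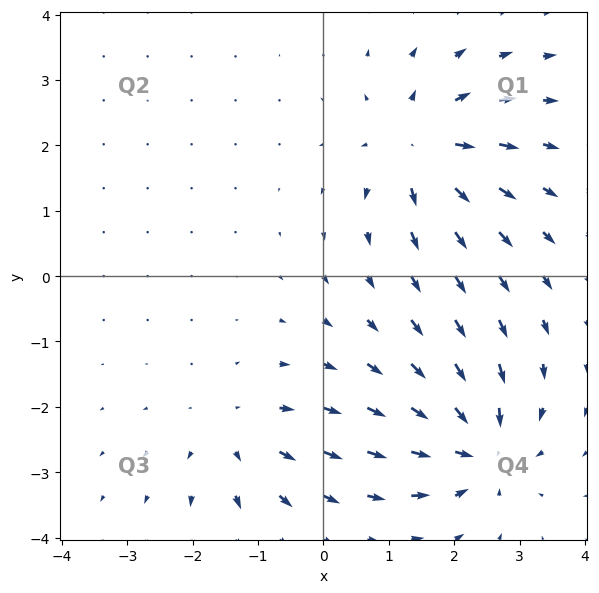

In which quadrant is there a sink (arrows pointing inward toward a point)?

Q4

The sink sits at approximately (2.4, -2.6), which lies in quadrant Q4. The divergence there is about -6, negative as expected for a sink.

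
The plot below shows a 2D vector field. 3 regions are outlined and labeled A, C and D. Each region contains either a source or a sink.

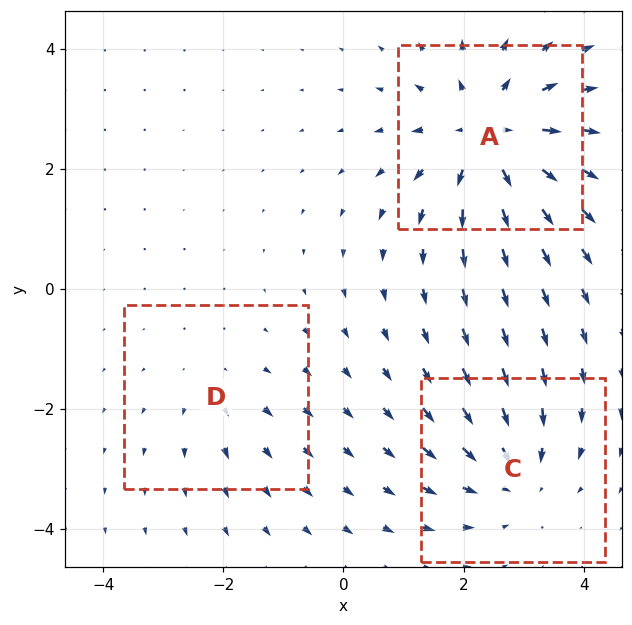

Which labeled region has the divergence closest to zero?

D

Divergence at each region's feature centre — A: about +5, C: about -3, D: about +2. Region D is closest to zero.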